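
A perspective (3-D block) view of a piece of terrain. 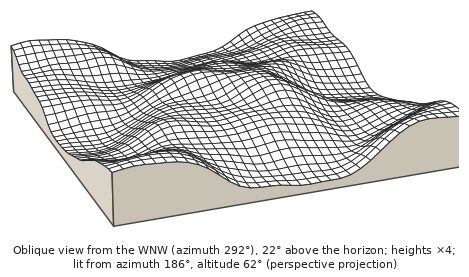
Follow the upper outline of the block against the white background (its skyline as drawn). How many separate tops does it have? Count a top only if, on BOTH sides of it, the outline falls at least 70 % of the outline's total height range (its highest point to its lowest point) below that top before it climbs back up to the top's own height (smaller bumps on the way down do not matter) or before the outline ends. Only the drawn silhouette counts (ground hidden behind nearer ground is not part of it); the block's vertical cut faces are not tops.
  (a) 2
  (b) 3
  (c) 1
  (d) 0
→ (d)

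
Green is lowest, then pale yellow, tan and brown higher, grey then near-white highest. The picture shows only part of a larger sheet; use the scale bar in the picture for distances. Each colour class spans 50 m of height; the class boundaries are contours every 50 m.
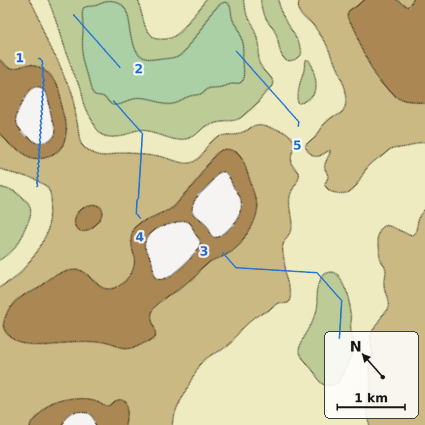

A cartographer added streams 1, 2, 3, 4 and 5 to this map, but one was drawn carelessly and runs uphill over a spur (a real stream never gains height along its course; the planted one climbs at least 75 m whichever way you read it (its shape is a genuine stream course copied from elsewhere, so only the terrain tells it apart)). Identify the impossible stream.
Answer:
1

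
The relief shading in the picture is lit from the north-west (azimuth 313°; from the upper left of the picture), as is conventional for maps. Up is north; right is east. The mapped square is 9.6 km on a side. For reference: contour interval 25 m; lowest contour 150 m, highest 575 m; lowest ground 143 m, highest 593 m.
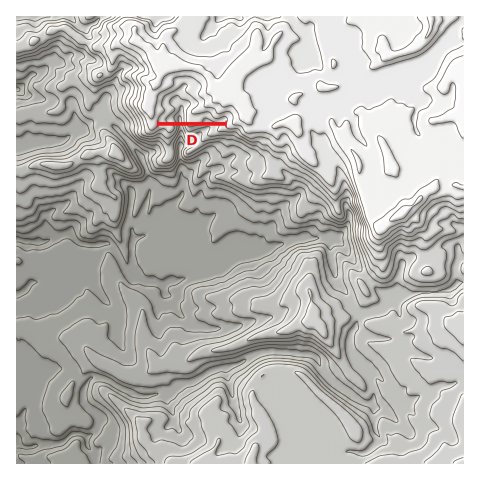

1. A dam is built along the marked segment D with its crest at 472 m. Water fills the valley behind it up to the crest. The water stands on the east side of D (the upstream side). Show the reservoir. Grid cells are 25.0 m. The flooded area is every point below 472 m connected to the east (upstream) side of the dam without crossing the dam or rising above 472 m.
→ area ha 52.2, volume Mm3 11.23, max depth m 78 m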